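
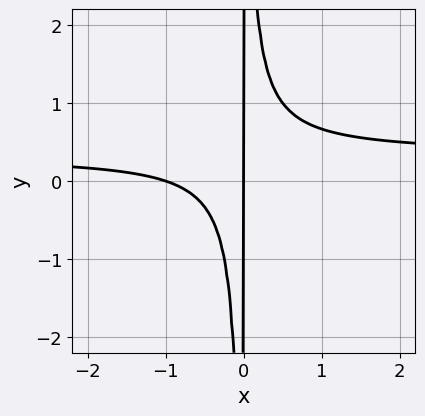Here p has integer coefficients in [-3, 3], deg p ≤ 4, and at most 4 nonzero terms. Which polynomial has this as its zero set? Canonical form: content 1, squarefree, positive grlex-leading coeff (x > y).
3*x^2*y - x^2 - x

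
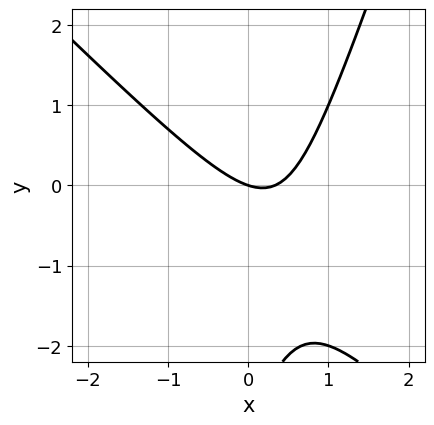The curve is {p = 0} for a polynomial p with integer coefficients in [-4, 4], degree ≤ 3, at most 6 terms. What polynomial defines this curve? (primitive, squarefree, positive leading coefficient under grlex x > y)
3*x^2 + 2*x*y - y^2 - x - 3*y

Degree: a generic line meets the curve in up to 2 points, so deg p = 2.
Observable constraints: it crosses the x-axis at the gridline x = 0; it meets the y-axis at y = 0 (among the integer gridlines).
Putting this together gives p.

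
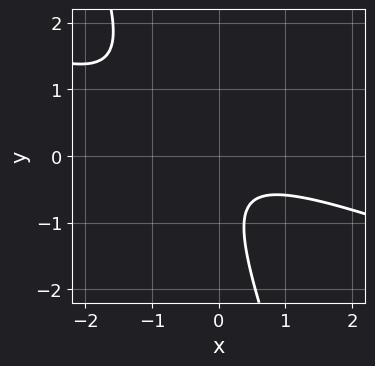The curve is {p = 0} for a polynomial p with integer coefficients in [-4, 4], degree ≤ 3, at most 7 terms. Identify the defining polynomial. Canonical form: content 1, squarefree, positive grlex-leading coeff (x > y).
First, deg p = 2. No degree-1 curve has this shape.
Next, from the axis intercepts and sections: it misses every integer gridline on the y-axis; the curve avoids every integer x-axis point in the box.
Finally, putting this together gives p.

x^2 + 3*x*y + y^2 + y + 1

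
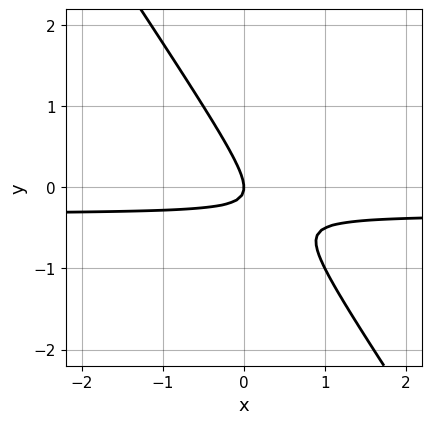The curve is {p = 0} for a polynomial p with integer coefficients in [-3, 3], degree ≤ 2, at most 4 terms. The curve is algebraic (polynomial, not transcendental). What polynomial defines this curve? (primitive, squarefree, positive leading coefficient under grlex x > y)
The degree is 2 — the shape is more complex than any degree-1 curve.
Reading off the gridlines: one y-axis crossing is at y = 0; one x-axis crossing is at x = 0.
Solving for integer coefficients yields p as stated.

3*x*y + 2*y^2 + x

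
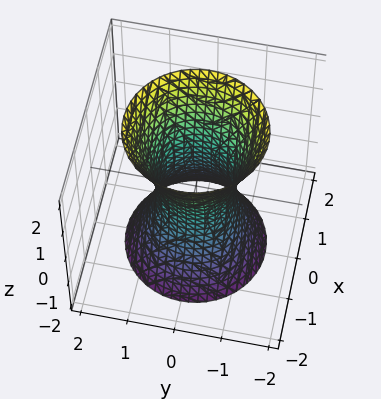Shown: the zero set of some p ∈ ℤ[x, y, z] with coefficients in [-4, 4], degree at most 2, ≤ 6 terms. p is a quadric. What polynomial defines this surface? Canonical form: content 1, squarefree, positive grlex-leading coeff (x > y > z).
3*x^2 + 3*y^2 - z^2 - 2

deg p = 2.
Symmetry: the surface is invariant under rotation about z: p = q(x² + y², z); it's symmetric under z → −z, forcing even powers of z.
Observable constraints: a circular section at z = 2 has radius between 1 and 2; the surface avoids every integer z-axis point in the box.
Solving for integer coefficients yields p as stated.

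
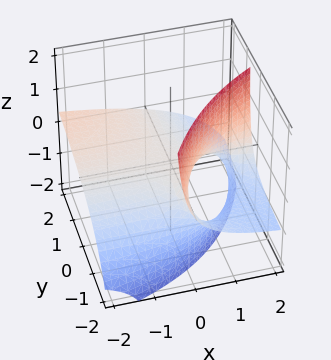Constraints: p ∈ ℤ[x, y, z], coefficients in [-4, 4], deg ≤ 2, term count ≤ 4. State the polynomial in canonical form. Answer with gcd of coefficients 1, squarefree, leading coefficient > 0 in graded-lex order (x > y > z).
(a) Degree: no degree-1 surface has this shape, so deg p = 2.
(b) From the visible intercepts: every point of the y-axis in the box is on the surface; one z-axis crossing is at z = 0; the visible x-axis segment lies entirely on the surface.
(c) Assembling these constraints gives the stated polynomial.

x*y - 2*x*z + 2*y*z + 3*z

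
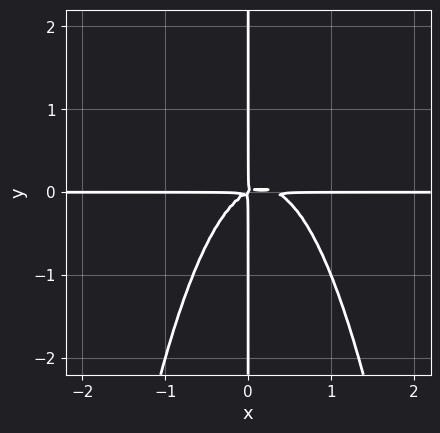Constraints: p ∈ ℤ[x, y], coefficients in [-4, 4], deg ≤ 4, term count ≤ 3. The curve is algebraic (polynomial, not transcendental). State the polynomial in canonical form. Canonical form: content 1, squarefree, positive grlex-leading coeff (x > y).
3*x^3*y - x^2*y + 2*x*y^2

First, deg p = 4. The shape is more complex than any degree-3 curve.
Then, checking where it meets the axes: every point of the x-axis in the box is on the curve; every point of the y-axis in the box is on the curve.
Finally, putting this together gives p.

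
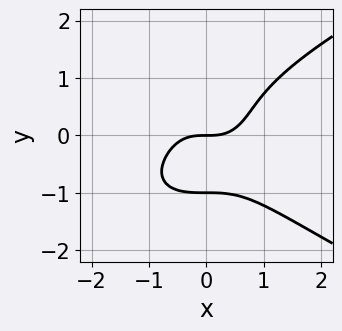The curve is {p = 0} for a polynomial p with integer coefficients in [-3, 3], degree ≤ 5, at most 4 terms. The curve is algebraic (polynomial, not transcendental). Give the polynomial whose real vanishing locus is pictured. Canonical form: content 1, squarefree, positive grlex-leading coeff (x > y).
(a) The degree is 4 — the shape is more complex than any degree-3 curve.
(b) Checking where it meets the axes: the y-axis gridline crossings are at y ∈ {-1, 0}; one x-axis crossing is at x = 0.
(c) Matching integer coefficients to the picture gives p.

y^4 - x^3 + y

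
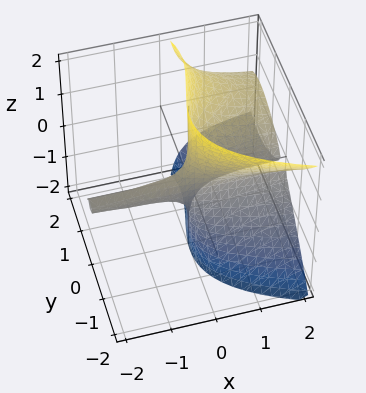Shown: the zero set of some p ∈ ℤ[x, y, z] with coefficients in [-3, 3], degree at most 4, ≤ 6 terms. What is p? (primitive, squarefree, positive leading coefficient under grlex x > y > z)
2*x*z^2 + y^3 - 2*y^2 - y

First, deg p = 3. The shape is more complex than any degree-2 surface.
Then, checking where it meets the axes: every point of the z-axis in the box is on the surface; the visible x-axis segment lies entirely on the surface; it crosses the y-axis at the gridline y = 0.
Finally, the integer polynomial consistent with all of this is the stated p.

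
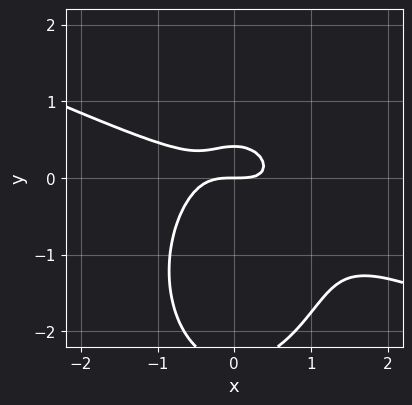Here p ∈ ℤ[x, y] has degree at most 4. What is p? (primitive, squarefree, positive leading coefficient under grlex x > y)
1. deg p = 3. No degree-2 curve has this shape.
2. Observable constraints: one x-axis crossing is at x = 0; it meets the y-axis at y = 0 (among the integer gridlines).
3. Together with the visible shape, these determine p as stated.

x^3 + 2*x^2*y + y^3 + 2*y^2 - y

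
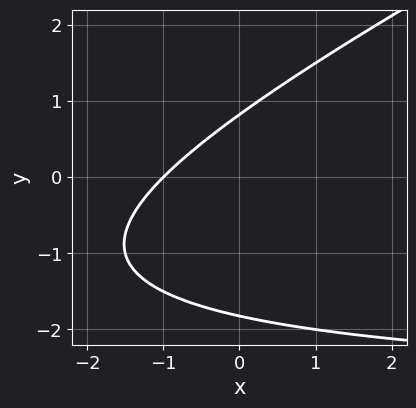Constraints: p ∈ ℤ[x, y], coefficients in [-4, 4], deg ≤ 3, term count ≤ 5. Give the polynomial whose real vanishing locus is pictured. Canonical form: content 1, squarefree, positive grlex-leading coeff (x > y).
x*y - 2*y^2 + 3*x - 2*y + 3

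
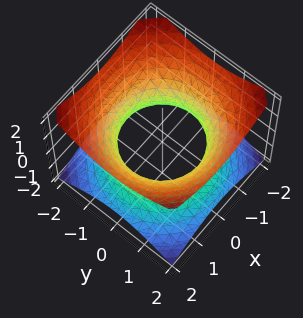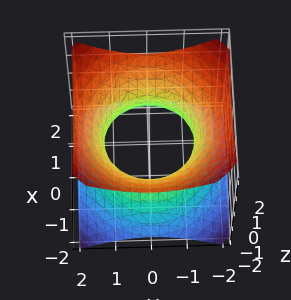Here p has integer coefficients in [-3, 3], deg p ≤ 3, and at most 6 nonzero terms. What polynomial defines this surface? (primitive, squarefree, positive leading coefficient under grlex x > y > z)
1. The degree is 2 — an hourglass — one-sheet hyperboloid; a quadric.
2. Symmetries: it's symmetric under z → −z, forcing even powers of z; every cross-section ⟂ z is a circle, so x, y appear only via x² + y².
3. Against the integer gridlines: no z-intercept at any integer in the box; a circular section at z = 0 has radius between 1 and 2.
4. Putting this together gives p.

2*x^2 + 2*y^2 - 3*z^2 - 3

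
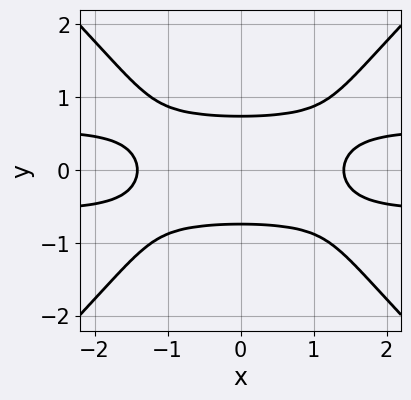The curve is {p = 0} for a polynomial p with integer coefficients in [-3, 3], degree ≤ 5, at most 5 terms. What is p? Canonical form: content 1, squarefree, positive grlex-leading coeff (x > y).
3*x^2*y^2 - 3*y^4 - x^2 - 2*y^2 + 2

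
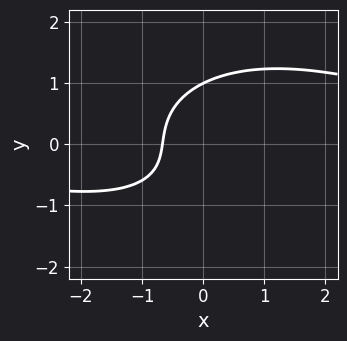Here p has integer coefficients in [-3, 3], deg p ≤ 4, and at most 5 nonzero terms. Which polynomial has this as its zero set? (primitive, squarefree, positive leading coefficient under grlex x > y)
First, deg p = 3. A generic line meets the curve in up to 3 points.
Then, checking where it meets the axes: it meets the y-axis at y = 1 (among the integer gridlines).
Finally, these observations pin down the coefficients.

x^2*y + 2*y^3 - 3*x - 2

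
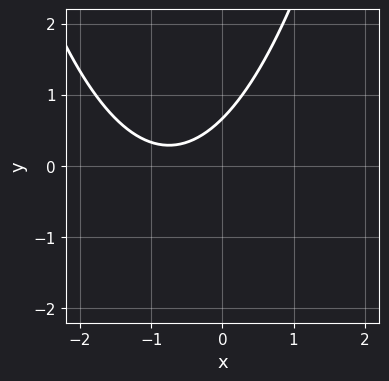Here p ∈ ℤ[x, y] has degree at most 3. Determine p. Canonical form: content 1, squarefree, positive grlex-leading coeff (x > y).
Degree: no degree-1 curve has this shape, so deg p = 2.
From the visible intercepts: the curve avoids every integer x-axis point in the box.
Solving for integer coefficients yields p as stated.

2*x^2 + 3*x - 3*y + 2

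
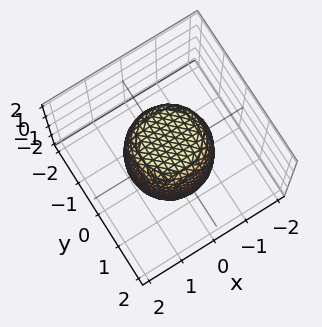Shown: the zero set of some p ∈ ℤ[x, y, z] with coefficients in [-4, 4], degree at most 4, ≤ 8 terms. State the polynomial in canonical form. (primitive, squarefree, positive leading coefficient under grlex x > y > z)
First, the degree is 4 — a generic line meets the surface in up to 4 points.
Then, symmetry: the surface is invariant under rotation about z: p = q(x² + y², z).
Next, reading off the gridlines: a circular section at z = 0 has radius between 1 and 2.
Finally, putting this together gives p.

2*x^4 + 4*x^2*y^2 + 2*y^4 - x^2 - y^2 + z^2 - 2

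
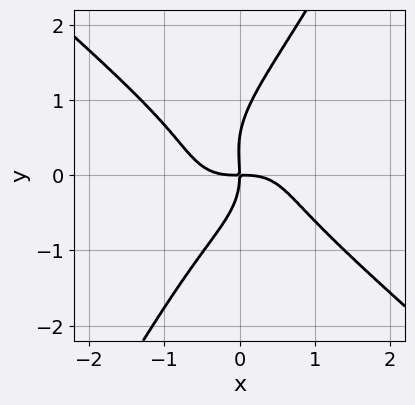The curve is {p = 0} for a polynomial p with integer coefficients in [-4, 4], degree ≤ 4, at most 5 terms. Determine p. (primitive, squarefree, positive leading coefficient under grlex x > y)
3*x^4 + 3*x*y^3 - 2*y^4 + y^3 + 3*x*y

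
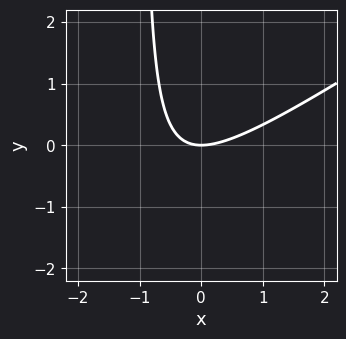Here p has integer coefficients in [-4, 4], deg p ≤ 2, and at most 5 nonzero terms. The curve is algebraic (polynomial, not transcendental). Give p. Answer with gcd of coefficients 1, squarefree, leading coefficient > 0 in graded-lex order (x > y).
2*x^2 - 3*x*y - 3*y

First, degree: no degree-1 curve has this shape, so deg p = 2.
Next, against the integer gridlines: one y-axis crossing is at y = 0; it crosses the x-axis at the gridline x = 0.
Finally, fitting integer coefficients to these (and the overall shape) gives p.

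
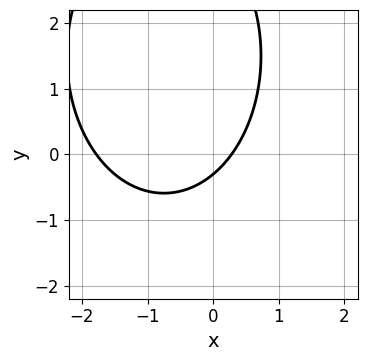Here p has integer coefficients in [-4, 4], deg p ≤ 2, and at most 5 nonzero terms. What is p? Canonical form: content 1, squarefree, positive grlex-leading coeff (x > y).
2*x^2 + y^2 + 3*x - 3*y - 1

Degree: no degree-1 curve has this shape, so deg p = 2.
Matching integer coefficients to the picture gives p.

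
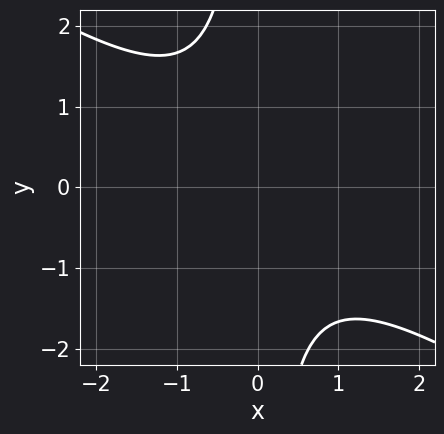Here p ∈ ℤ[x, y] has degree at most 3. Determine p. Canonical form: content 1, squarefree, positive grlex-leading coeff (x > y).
The degree is 2 — a generic line meets the curve in up to 2 points.
Against the integer gridlines: no y-intercept at any integer in the box; the curve avoids every integer x-axis point in the box.
Matching integer coefficients to the picture gives p.

2*x^2 + 3*x*y + 3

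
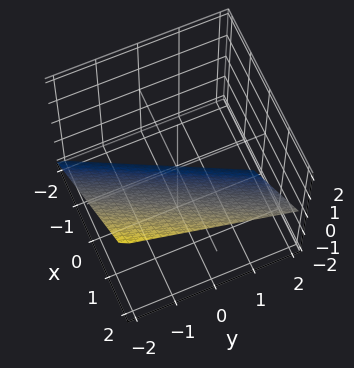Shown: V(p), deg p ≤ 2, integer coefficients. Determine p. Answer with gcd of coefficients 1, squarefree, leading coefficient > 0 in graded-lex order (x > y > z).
deg p = 1. The surface is flat (a plane).
Reading off the gridlines: it meets the x-axis at x = 1 (among the integer gridlines); it meets the y-axis at y = -2 (among the integer gridlines).
Assembling these constraints gives the stated polynomial. Check: (0, 0, -1) on the z-axis lies on the surface, and p(0, 0, -1) = 0. ✓

2*x - y - 2*z - 2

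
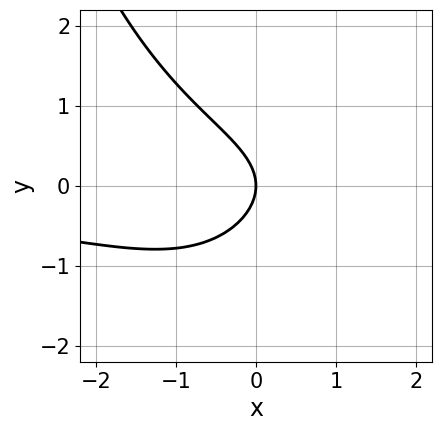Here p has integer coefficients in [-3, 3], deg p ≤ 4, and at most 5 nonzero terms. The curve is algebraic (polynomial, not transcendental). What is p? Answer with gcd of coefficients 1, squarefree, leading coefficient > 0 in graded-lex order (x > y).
The degree is 3 — no degree-2 curve has this shape.
Reading off the gridlines: one y-axis crossing is at y = 0; it meets the x-axis at x = 0 (among the integer gridlines).
Together with the visible shape, these determine p as stated.

x^2*y - 2*y^2 - 2*x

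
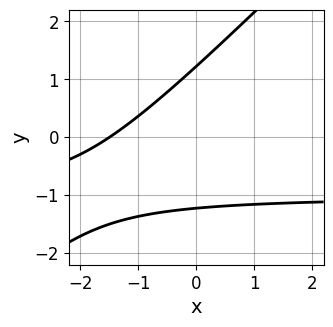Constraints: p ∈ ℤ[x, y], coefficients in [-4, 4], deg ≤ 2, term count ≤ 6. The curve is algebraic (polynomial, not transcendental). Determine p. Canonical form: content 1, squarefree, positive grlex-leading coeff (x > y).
2*x*y - 2*y^2 + 2*x + 3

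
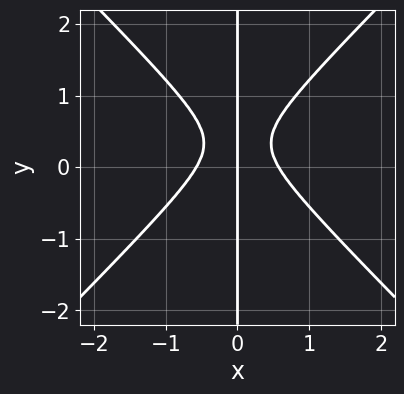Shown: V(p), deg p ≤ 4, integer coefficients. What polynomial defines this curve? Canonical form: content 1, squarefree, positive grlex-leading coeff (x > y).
(a) Degree: a generic line meets the curve in up to 3 points, so deg p = 3.
(b) From the visible intercepts: every point of the y-axis in the box is on the curve; one x-axis crossing is at x = 0.
(c) These observations pin down the coefficients.

3*x^3 - 3*x*y^2 + 2*x*y - x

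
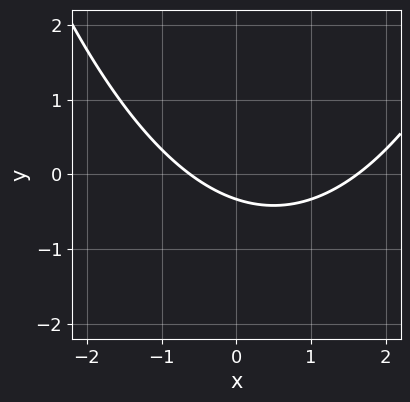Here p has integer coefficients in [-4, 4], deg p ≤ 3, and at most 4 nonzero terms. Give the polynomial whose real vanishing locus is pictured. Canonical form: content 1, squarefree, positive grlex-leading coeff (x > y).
x^2 - x - 3*y - 1

1. deg p = 2.
2. Putting this together gives p.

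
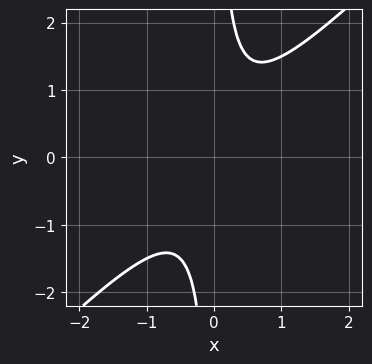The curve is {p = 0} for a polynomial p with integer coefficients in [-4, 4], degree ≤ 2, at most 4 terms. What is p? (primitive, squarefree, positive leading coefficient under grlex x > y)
2*x^2 - 2*x*y + 1

First, degree: no degree-1 curve has this shape, so deg p = 2.
Then, reading off the gridlines: the curve avoids every integer x-axis point in the box; the curve avoids every integer y-axis point in the box.
Finally, solving for integer coefficients yields p as stated.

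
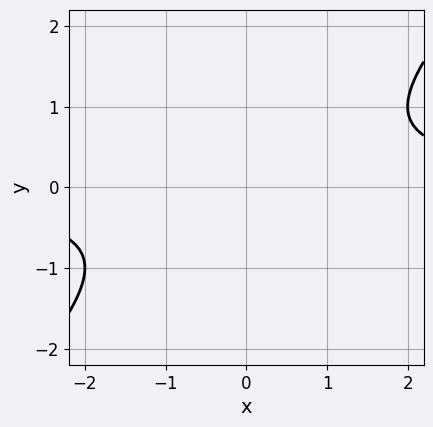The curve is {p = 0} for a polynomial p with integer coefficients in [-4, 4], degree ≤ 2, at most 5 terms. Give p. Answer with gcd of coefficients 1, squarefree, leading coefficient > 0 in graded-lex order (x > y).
(a) deg p = 2. A generic line meets the curve in up to 2 points.
(b) Observable constraints: it misses every integer gridline on the x-axis; no y-intercept at any integer in the box.
(c) The integer polynomial consistent with all of this is the stated p.

x*y - y^2 - 1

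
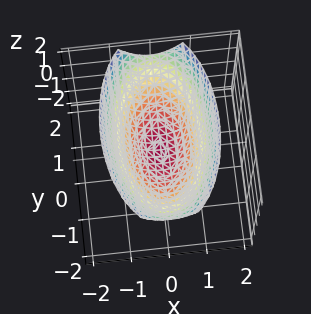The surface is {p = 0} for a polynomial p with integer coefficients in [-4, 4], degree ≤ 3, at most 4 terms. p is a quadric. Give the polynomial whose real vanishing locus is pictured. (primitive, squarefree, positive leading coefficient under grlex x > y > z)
1. deg p = 2.
2. Symmetries: it's symmetric under x → −x, forcing even powers of x; it's symmetric under y → −y, forcing even powers of y.
3. Against the integer gridlines: it crosses the x-axis at the gridline x = 0; one z-axis crossing is at z = 0.
4. Fitting integer coefficients to these (and the overall shape) gives p.

3*x^2 + y^2 - 3*z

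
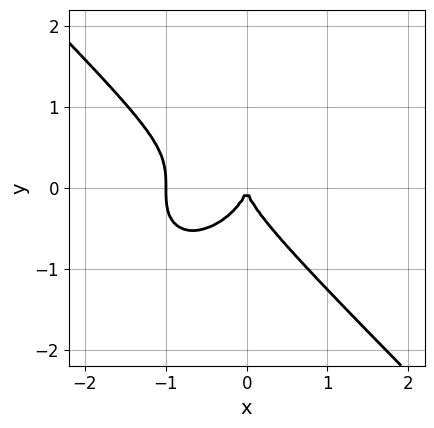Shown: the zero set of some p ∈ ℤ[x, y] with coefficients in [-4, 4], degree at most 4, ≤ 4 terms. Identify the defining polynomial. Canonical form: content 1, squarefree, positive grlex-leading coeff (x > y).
x^3 + y^3 + x^2

(a) Degree: no degree-2 curve has this shape, so deg p = 3.
(b) Observable constraints: the x-axis gridline crossings are at x ∈ {-1, 0}; it meets the y-axis at y = 0 (among the integer gridlines).
(c) Fitting integer coefficients to these (and the overall shape) gives p.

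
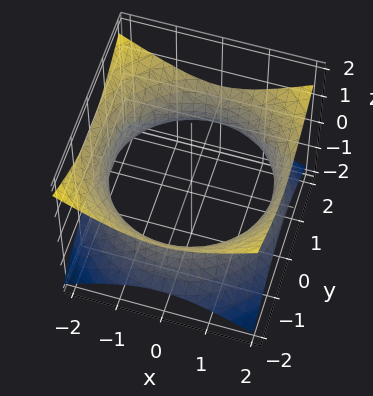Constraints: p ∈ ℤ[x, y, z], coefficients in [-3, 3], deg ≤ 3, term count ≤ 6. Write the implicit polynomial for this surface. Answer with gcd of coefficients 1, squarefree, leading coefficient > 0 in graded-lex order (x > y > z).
x^2 + y^2 - 2*z^2 - 3

The degree is 2 — one connected sheet with a waist; a quadric.
Symmetry: the z-axis is an axis of rotation, so x and y enter only as x² + y²; mirror symmetry z ↦ −z ⇒ only even powers of z.
From the axis intercepts and sections: a circular section at z = 0 has radius between 1 and 2; the surface avoids every integer z-axis point in the box.
These observations pin down the coefficients.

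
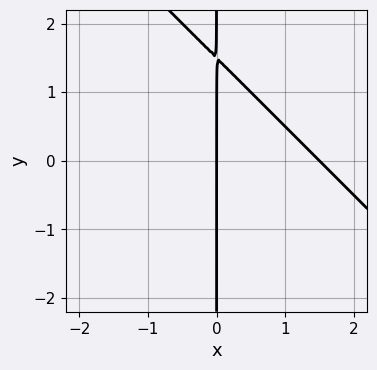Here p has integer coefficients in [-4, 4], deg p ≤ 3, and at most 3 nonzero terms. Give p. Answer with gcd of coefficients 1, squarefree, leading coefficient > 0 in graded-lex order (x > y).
2*x^2 + 2*x*y - 3*x

1. The degree is 2 — no degree-1 curve has this shape.
2. Checking where it meets the axes: every point of the y-axis in the box is on the curve; it crosses the x-axis at the gridline x = 0.
3. The integer polynomial consistent with all of this is the stated p.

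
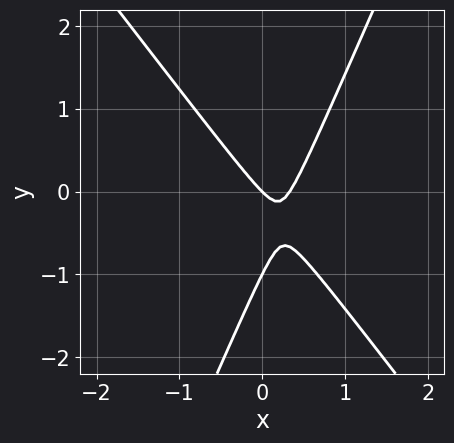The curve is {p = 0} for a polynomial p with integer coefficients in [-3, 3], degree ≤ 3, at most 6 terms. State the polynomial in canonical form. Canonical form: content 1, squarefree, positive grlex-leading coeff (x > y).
3*x^2 + x*y - y^2 - x - y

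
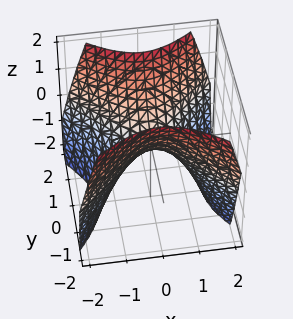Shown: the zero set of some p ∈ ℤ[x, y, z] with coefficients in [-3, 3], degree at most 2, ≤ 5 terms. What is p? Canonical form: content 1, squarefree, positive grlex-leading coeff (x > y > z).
x^2 - y^2 + z

1. deg p = 2. A hyperbolic paraboloid; a quadric.
2. Symmetries: the y ↦ −y reflection is a symmetry, so y appears only in even powers; mirror symmetry x ↦ −x ⇒ only even powers of x.
3. From the axis intercepts and sections: it meets the z-axis at z = 0 (among the integer gridlines); one x-axis crossing is at x = 0; it meets the y-axis at y = 0 (among the integer gridlines).
4. Matching integer coefficients to the picture gives p.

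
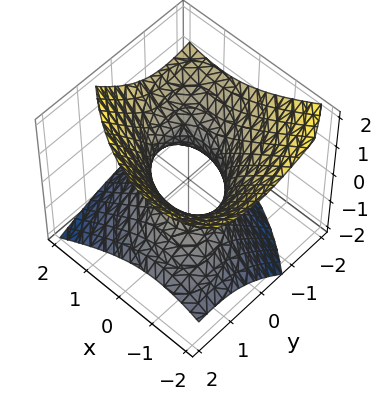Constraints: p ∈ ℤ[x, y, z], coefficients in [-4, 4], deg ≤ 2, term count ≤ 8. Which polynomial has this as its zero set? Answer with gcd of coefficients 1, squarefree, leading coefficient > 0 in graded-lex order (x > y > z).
2*x^2 + 2*x*y + 2*y^2 + 2*y*z - 3*z^2 - 2

1. The degree is 2 — the shape is more complex than any degree-1 surface.
2. Checking where it meets the axes: the y-axis gridline crossings are at y ∈ {-1, 1}; the surface avoids every integer z-axis point in the box.
3. Together with the visible shape, these determine p as stated. Check: (1, 0, 0) on the x-axis lies on the surface, and p(1, 0, 0) = 0. ✓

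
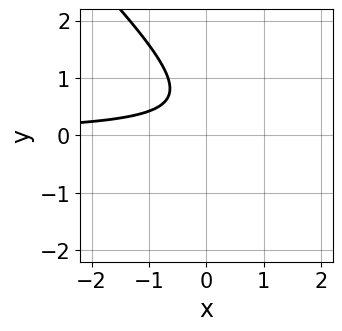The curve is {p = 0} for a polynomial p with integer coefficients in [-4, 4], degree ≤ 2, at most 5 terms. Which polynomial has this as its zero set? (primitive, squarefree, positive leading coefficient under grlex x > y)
deg p = 2. A generic line meets the curve in up to 2 points.
Reading off the gridlines: the curve avoids every integer y-axis point in the box; it misses every integer gridline on the x-axis.
Matching integer coefficients to the picture gives p.

3*x*y + 3*y^2 - 3*y + 2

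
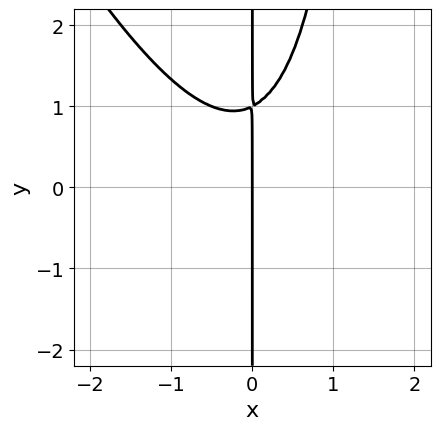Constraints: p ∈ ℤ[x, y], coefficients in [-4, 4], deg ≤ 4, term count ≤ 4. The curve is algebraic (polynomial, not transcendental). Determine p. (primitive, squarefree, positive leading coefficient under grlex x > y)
2*x^3 + x^2*y - 2*x*y + 2*x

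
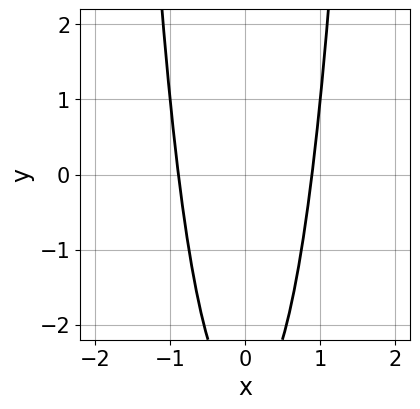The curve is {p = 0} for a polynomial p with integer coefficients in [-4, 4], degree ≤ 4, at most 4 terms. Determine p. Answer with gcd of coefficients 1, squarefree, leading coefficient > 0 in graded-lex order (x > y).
x^4 + 3*x^2 - y - 3

1. The degree is 4 — no degree-3 curve has this shape.
2. Symmetries: it's symmetric under x → −x, forcing even powers of x.
3. Against the integer gridlines: it misses every integer gridline on the y-axis.
4. Fitting integer coefficients to these (and the overall shape) gives p.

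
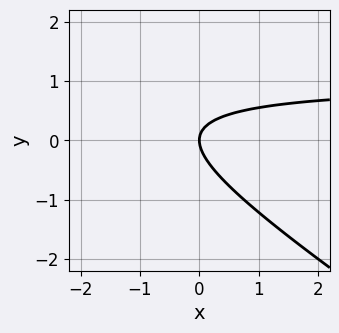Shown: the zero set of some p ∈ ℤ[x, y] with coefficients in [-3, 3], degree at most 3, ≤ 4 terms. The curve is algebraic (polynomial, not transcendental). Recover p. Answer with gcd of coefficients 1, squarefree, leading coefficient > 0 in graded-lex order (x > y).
2*x*y + 3*y^2 - 2*x

1. deg p = 2. A generic line meets the curve in up to 2 points.
2. From the visible intercepts: one x-axis crossing is at x = 0; it meets the y-axis at y = 0 (among the integer gridlines).
3. The integer polynomial consistent with all of this is the stated p.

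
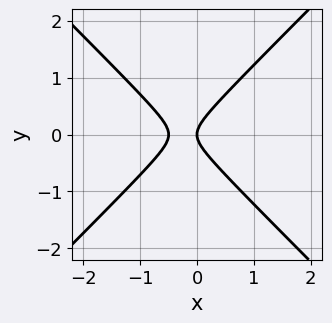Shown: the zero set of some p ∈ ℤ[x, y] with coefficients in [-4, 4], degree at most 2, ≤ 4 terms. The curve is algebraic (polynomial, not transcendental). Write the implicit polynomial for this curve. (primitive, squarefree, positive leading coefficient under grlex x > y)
2*x^2 - 2*y^2 + x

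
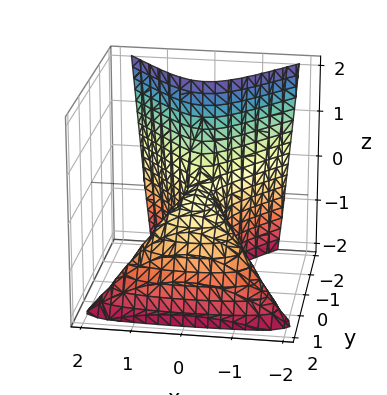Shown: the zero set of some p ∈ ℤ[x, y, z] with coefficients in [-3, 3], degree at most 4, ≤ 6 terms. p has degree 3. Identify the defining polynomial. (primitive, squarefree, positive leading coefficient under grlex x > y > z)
1. The degree is 3 — a generic line meets the surface in up to 3 points.
2. Checking where it meets the axes: one x-axis crossing is at x = 0; one y-axis crossing is at y = 0; it meets the z-axis at z = 0 (among the integer gridlines).
3. These observations pin down the coefficients.

x^2*y - y^3 - 2*x^2 - y*z - z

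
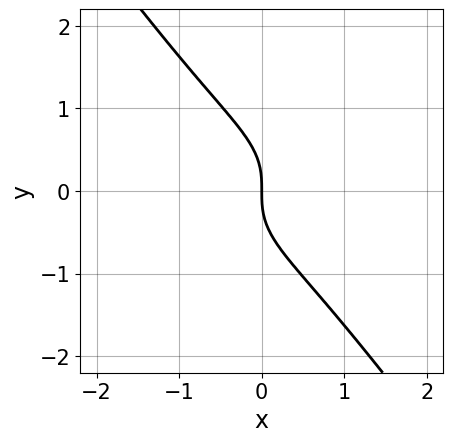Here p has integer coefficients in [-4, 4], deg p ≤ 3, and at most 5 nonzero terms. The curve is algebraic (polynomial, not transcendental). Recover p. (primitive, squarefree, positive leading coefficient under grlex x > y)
(a) Degree: no degree-2 curve has this shape, so deg p = 3.
(b) Reading off the gridlines: it meets the x-axis at x = 0 (among the integer gridlines); one y-axis crossing is at y = 0.
(c) Fitting integer coefficients to these (and the overall shape) gives p.

2*x^3 + 3*x*y^2 + 3*y^3 + 3*x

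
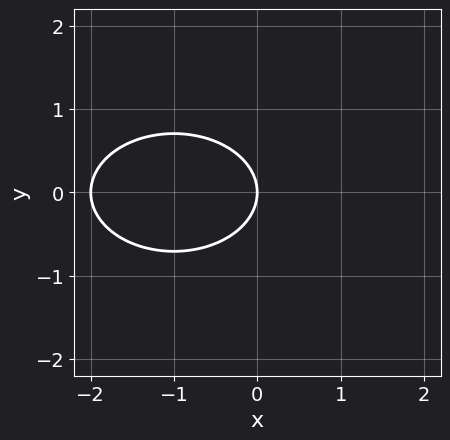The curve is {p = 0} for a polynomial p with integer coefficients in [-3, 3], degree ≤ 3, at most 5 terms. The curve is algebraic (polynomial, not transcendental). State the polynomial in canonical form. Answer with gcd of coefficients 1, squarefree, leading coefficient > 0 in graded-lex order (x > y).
x^2 + 2*y^2 + 2*x

First, deg p = 2. No degree-1 curve has this shape.
Next, symmetries: the y ↦ −y reflection is a symmetry, so y appears only in even powers.
Then, observable constraints: the x-axis gridline crossings are at x ∈ {-2, 0}; it meets the y-axis at y = 0 (among the integer gridlines).
Finally, the integer polynomial consistent with all of this is the stated p.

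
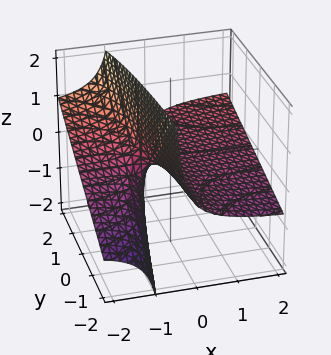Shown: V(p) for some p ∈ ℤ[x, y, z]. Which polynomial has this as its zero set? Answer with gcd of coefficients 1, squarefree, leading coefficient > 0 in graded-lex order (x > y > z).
The degree is 2 — no degree-1 surface has this shape.
Observable constraints: one z-axis crossing is at z = 0; every point of the y-axis in the box is on the surface; the visible x-axis segment lies entirely on the surface.
Assembling these constraints gives the stated polynomial.

x*y - 3*x*z - 2*z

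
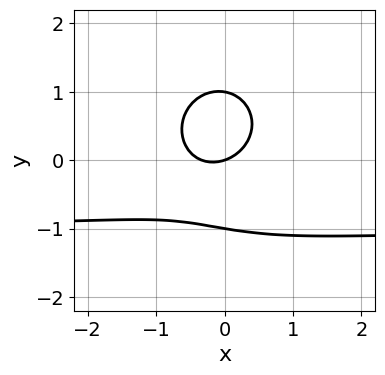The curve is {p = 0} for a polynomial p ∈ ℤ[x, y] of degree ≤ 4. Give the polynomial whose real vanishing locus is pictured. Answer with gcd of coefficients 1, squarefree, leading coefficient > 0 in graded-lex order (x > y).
deg p = 3.
Observable constraints: one x-axis crossing is at x = 0; the y-axis gridline crossings are at y ∈ {-1, 0, 1}.
Putting this together gives p.

3*x^2*y + 3*y^3 + 3*x^2 + x - 3*y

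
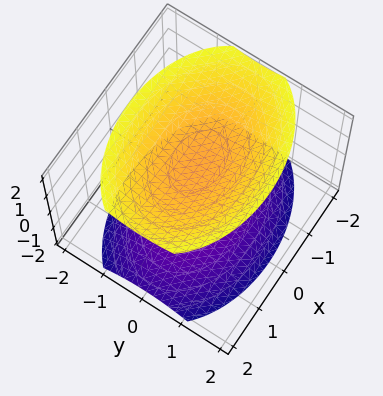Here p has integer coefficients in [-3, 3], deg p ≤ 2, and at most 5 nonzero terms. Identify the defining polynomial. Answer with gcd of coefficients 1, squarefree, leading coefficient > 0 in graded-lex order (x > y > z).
1. There are 2 components. They look like related sheets of one shape, so recover p as a whole.
2. deg p = 2. Two sheets facing apart; a quadric.
3. Symmetries: the y ↦ −y reflection is a symmetry, so y appears only in even powers; mirror symmetry z ↦ −z ⇒ only even powers of z; mirror symmetry x ↦ −x ⇒ only even powers of x.
4. From the visible intercepts: it misses every integer gridline on the y-axis; no x-intercept at any integer in the box.
5. Solving for integer coefficients yields p as stated.

x^2 + 2*y^2 - 2*z^2 + 3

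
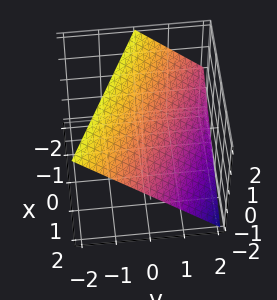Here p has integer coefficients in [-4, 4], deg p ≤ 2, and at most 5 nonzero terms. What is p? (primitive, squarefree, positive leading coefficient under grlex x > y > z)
1. The degree is 1 — every cross-section is a straight line — this is a plane.
2. Against the integer gridlines: it meets the y-axis at y = 1 (among the integer gridlines); one x-axis crossing is at x = 2.
3. The integer polynomial consistent with all of this is the stated p.

x + 2*y + 2*z - 2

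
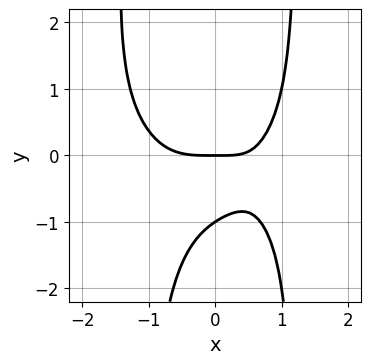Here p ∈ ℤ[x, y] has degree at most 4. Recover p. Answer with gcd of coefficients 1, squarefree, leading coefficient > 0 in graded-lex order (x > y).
The degree is 4 — a generic line meets the curve in up to 4 points.
Reading off the gridlines: the y-axis gridline crossings are at y ∈ {-1, 0}; it meets the x-axis at x = 0 (among the integer gridlines).
Fitting integer coefficients to these (and the overall shape) gives p.

2*x^4 + 2*x^2*y^2 + 2*x*y - 3*y^2 - 3*y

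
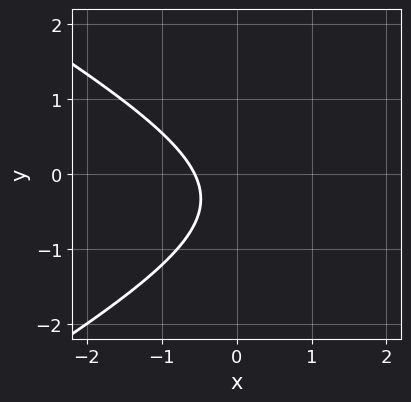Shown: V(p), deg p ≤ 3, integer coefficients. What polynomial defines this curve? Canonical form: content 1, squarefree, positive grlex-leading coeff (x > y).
First, deg p = 2. A generic line meets the curve in up to 2 points.
Then, observable constraints: no y-intercept at any integer in the box.
Finally, matching integer coefficients to the picture gives p.

x^2 - 3*y^2 - 3*x - 2*y - 2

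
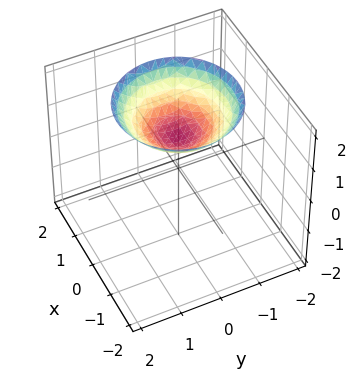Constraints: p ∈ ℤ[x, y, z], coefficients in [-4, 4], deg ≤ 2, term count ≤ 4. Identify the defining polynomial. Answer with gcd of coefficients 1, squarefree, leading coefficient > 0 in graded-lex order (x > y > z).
x^2 + y^2 - 2*z + 2

First, the degree is 2 — the shape is more complex than any degree-1 surface.
Then, symmetry: the z-axis is an axis of rotation, so x and y enter only as x² + y².
Then, from the visible intercepts: a circular section at z = 2 has radius between 1 and 2; no x-intercept at any integer in the box; the surface avoids every integer y-axis point in the box; it meets the z-axis at z = 1 (among the integer gridlines).
Finally, the integer polynomial consistent with all of this is the stated p.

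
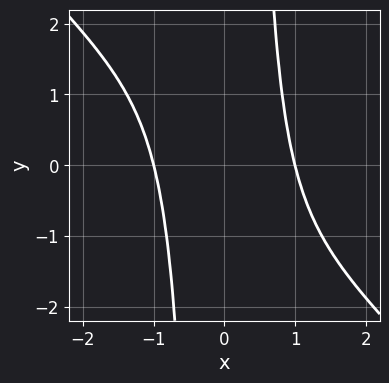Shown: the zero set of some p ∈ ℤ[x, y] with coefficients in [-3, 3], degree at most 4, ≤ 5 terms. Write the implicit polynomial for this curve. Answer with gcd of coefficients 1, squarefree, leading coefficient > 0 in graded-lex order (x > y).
x^4 + x^3*y - 1

1. Degree: no degree-3 curve has this shape, so deg p = 4.
2. Against the integer gridlines: among the integer gridlines, it crosses the x-axis at x ∈ {-1, 1}; no y-intercept at any integer in the box.
3. Solving for integer coefficients yields p as stated.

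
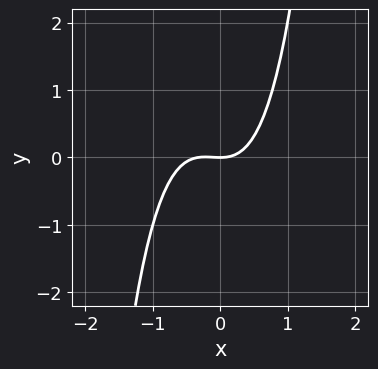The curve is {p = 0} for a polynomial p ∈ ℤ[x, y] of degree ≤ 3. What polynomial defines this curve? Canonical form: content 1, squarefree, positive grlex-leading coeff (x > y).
1. Degree: a generic line meets the curve in up to 3 points, so deg p = 3.
2. From the visible intercepts: it meets the y-axis at y = 0 (among the integer gridlines); one x-axis crossing is at x = 0.
3. These observations pin down the coefficients.

3*x^3 + x^2 - 2*y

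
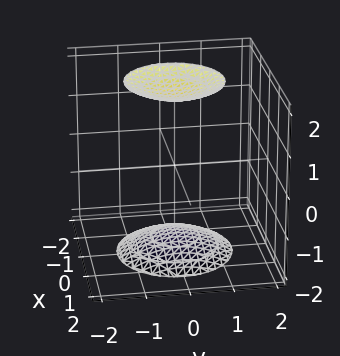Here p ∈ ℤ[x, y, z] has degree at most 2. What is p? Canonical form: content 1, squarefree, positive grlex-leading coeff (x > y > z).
x^2 + y^2 - z^2 + 3

First, the picture has 2 separate pieces. They look like related sheets of one shape, so recover p as a whole.
Then, the degree is 2 — two sheets facing apart; a quadric.
Next, symmetry: the z-axis is an axis of rotation, so x and y enter only as x² + y²; mirror symmetry z ↦ −z ⇒ only even powers of z.
Then, from the axis intercepts and sections: it misses every integer gridline on the y-axis; a circular section at z = -2 has radius exactly 1; it misses every integer gridline on the x-axis.
Finally, together with the visible shape, these determine p as stated.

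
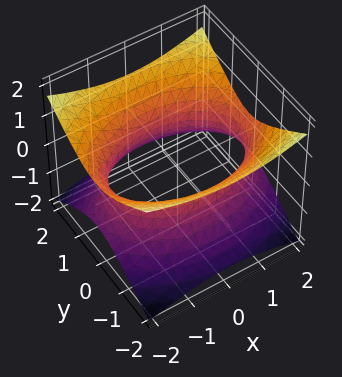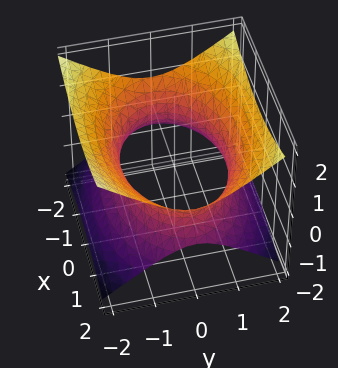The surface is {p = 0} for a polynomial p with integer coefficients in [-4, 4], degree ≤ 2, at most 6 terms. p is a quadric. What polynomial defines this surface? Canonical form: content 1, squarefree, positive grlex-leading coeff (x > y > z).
Degree: one connected sheet with a waist; a quadric, so deg p = 2.
Symmetries: the x ↦ −x reflection is a symmetry, so x appears only in even powers; it's symmetric under z → −z, forcing even powers of z; it's symmetric under y → −y, forcing even powers of y.
Observable constraints: no z-intercept at any integer in the box.
Putting this together gives p.

x^2 + 2*y^2 - 3*z^2 - 3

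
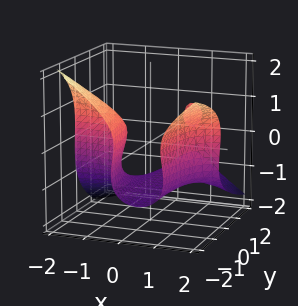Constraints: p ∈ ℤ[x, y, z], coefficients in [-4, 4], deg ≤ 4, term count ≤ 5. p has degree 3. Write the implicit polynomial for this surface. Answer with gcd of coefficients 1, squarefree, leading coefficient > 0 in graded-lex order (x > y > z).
First, I count 2 distinct pieces.
Next, the degree is 3 — a generic line meets the surface in up to 3 points.
Next, from the visible intercepts: no x-intercept at any integer in the box; it meets the z-axis at z = -1 (among the integer gridlines).
Finally, matching integer coefficients to the picture gives p.

2*x^2*y + 2*z^3 - 2*x*y - z + 1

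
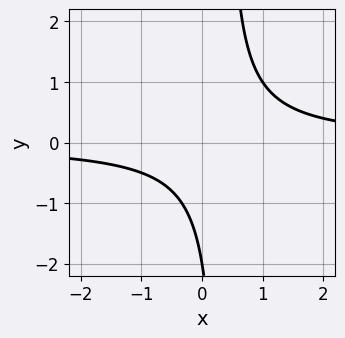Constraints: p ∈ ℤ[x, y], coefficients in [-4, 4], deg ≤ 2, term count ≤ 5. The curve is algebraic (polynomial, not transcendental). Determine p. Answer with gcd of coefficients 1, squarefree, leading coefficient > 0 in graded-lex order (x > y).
3*x*y - y - 2

Degree: a generic line meets the curve in up to 2 points, so deg p = 2.
Against the integer gridlines: the curve avoids every integer x-axis point in the box; one y-axis crossing is at y = -2.
These observations pin down the coefficients.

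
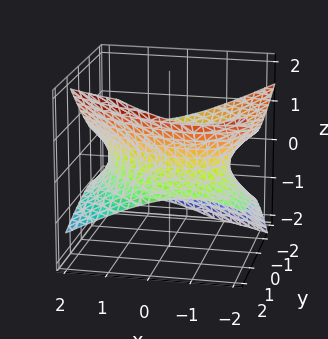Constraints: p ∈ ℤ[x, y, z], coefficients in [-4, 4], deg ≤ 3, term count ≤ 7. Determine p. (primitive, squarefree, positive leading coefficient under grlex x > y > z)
First, degree: a generic line meets the surface in up to 2 points, so deg p = 2.
Next, observable constraints: it misses every integer gridline on the z-axis.
Finally, assembling these constraints gives the stated polynomial.

x^2 + x*y + y^2 + 2*y*z - 3*z^2 - 2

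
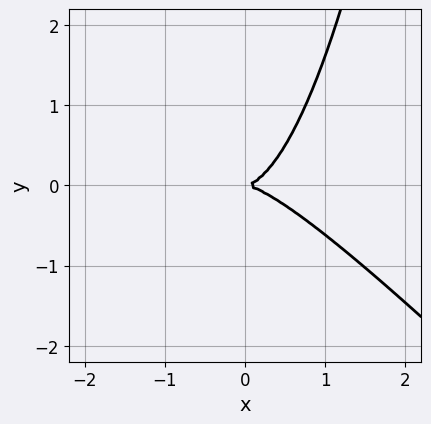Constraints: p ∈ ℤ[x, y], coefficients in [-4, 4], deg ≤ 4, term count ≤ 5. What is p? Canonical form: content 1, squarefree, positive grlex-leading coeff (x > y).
x^3 + x^2*y - y^2

The degree is 3 — a generic line meets the curve in up to 3 points.
Reading off the gridlines: it crosses the y-axis at the gridline y = 0; it meets the x-axis at x = 0 (among the integer gridlines).
Putting this together gives p.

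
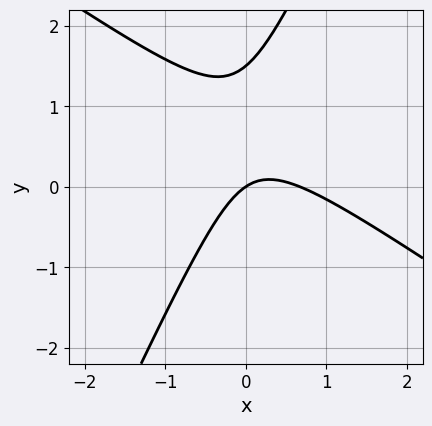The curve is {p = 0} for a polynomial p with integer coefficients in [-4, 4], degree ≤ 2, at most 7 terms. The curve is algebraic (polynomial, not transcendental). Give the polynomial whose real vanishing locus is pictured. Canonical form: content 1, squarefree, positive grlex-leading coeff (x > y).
The degree is 2 — a generic line meets the curve in up to 2 points.
From the visible intercepts: one x-axis crossing is at x = 0; it meets the y-axis at y = 0 (among the integer gridlines).
Solving for integer coefficients yields p as stated.

3*x^2 + 3*x*y - 2*y^2 - 2*x + 3*y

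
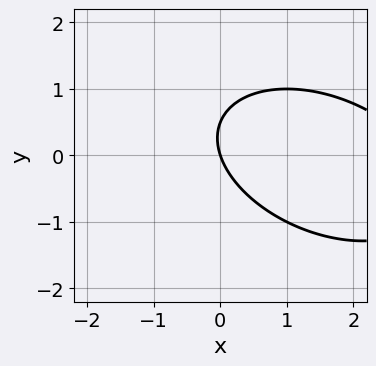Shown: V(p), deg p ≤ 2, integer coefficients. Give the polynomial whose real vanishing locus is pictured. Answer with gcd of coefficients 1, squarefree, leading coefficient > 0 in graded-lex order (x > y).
x^2 + x*y + 2*y^2 - 3*x - y

First, degree: the shape is more complex than any degree-1 curve, so deg p = 2.
Then, reading off the gridlines: it crosses the x-axis at the gridline x = 0; it meets the y-axis at y = 0 (among the integer gridlines).
Finally, matching integer coefficients to the picture gives p.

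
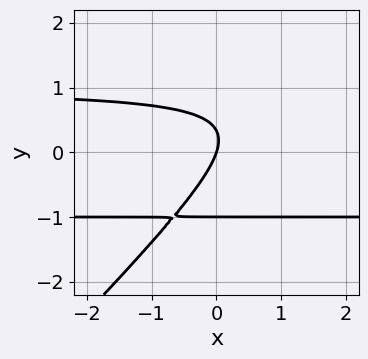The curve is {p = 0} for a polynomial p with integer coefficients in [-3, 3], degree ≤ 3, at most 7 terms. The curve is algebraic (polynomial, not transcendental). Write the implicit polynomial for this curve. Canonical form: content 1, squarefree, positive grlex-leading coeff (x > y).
3*x*y^2 - 3*y^3 - 2*y^2 - 3*x + y

Degree: no degree-2 curve has this shape, so deg p = 3.
Against the integer gridlines: among the integer gridlines, it crosses the y-axis at y ∈ {-1, 0}; it meets the x-axis at x = 0 (among the integer gridlines).
These observations pin down the coefficients.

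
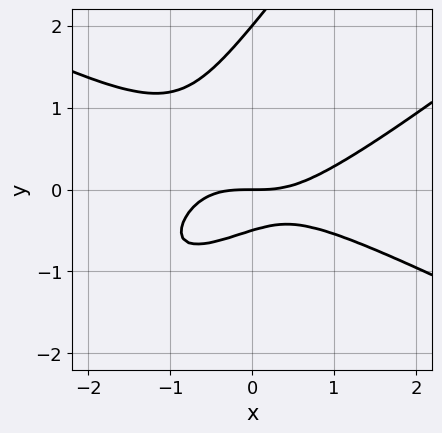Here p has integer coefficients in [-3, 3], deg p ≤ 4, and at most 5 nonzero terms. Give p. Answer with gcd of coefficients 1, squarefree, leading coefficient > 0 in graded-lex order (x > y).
x^3 - 3*x*y^2 + 2*y^3 - 3*y^2 - 2*y

The degree is 3 — no degree-2 curve has this shape.
Checking where it meets the axes: among the integer gridlines, it crosses the y-axis at y ∈ {0, 2}; it crosses the x-axis at the gridline x = 0.
These observations pin down the coefficients.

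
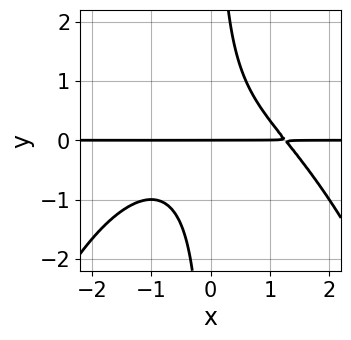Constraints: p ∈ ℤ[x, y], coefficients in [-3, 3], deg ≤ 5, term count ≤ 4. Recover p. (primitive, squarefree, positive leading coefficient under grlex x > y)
x^3*y + 3*x*y^2 - 2*y

1. Degree: the shape is more complex than any degree-3 curve, so deg p = 4.
2. Checking where it meets the axes: every point of the x-axis in the box is on the curve; one y-axis crossing is at y = 0.
3. The integer polynomial consistent with all of this is the stated p.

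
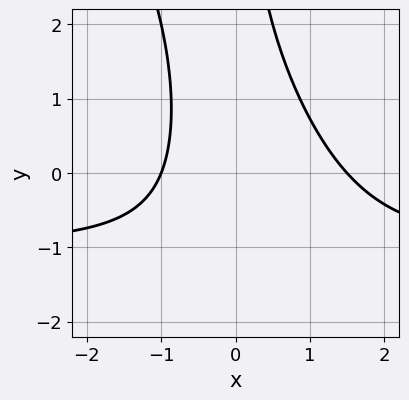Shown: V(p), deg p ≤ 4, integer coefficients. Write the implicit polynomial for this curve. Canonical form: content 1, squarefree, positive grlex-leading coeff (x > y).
(a) Degree: no degree-2 curve has this shape, so deg p = 3.
(b) Against the integer gridlines: one x-axis crossing is at x = -1; no y-intercept at any integer in the box.
(c) Fitting integer coefficients to these (and the overall shape) gives p.

2*x^2*y + x*y^2 + 2*x^2 - x - 3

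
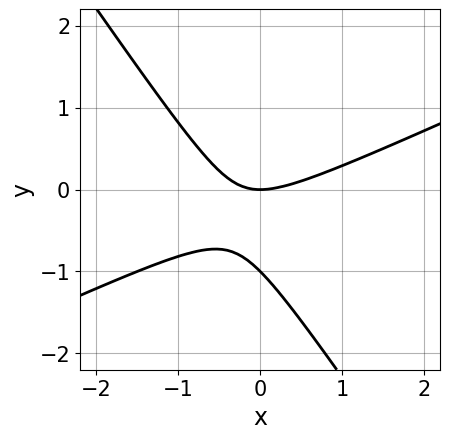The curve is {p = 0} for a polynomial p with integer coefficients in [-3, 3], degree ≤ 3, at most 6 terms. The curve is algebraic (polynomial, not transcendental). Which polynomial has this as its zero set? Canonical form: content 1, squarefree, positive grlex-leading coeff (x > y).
(a) The degree is 2 — no degree-1 curve has this shape.
(b) From the visible intercepts: one x-axis crossing is at x = 0; the y-axis gridline crossings are at y ∈ {-1, 0}.
(c) Solving for integer coefficients yields p as stated.

2*x^2 - 3*x*y - 3*y^2 - 3*y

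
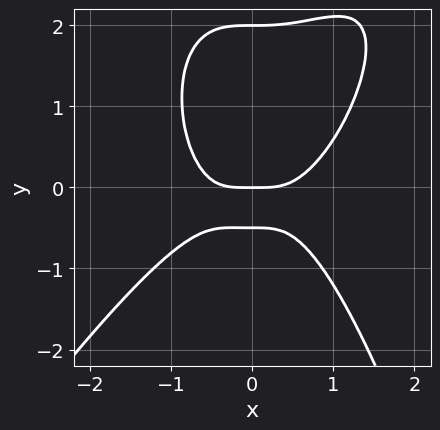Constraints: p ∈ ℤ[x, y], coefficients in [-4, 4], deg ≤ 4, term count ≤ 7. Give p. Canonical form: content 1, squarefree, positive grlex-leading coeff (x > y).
deg p = 4. The shape is more complex than any degree-3 curve.
From the visible intercepts: it crosses the x-axis at the gridline x = 0; the y-axis gridline crossings are at y ∈ {0, 2}.
Together with the visible shape, these determine p as stated.

3*x^4 - 2*x^3*y + 2*y^3 - 3*y^2 - 2*y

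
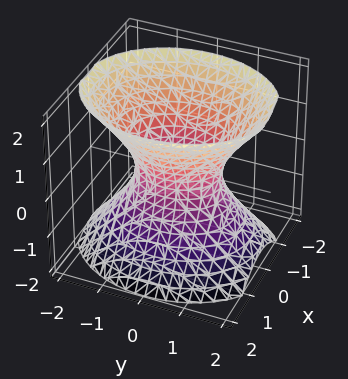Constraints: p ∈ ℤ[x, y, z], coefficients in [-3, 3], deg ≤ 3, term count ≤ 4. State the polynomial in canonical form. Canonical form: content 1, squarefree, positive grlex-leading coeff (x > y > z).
First, degree: one connected sheet with a waist; a quadric, so deg p = 2.
Then, symmetries: the x ↦ −x reflection is a symmetry, so x appears only in even powers; it's symmetric under z → −z, forcing even powers of z; mirror symmetry y ↦ −y ⇒ only even powers of y.
Next, reading off the gridlines: among the integer gridlines, it crosses the y-axis at y ∈ {-1, 1}; no z-intercept at any integer in the box.
Finally, assembling these constraints gives the stated polynomial.

3*x^2 + 2*y^2 - 2*z^2 - 2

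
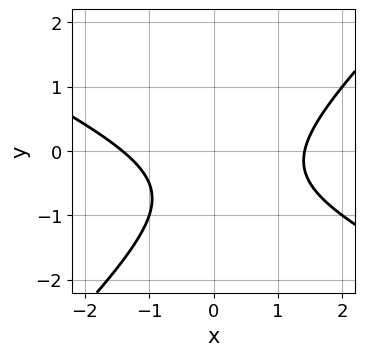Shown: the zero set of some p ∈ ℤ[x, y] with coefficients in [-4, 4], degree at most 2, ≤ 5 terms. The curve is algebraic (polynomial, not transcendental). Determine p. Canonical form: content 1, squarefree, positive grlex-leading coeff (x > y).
x^2 + x*y - 2*y^2 - 2*y - 2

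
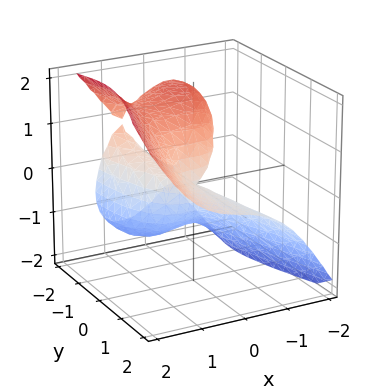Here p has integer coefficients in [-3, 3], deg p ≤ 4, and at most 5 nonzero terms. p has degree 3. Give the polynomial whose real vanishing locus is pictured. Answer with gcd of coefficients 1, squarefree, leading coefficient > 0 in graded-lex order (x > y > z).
2*x^3 - y^2*z - z^3 + x*y - 3*y*z

First, deg p = 3. The shape is more complex than any degree-2 surface.
Then, from the axis intercepts and sections: every point of the y-axis in the box is on the surface; it meets the x-axis at x = 0 (among the integer gridlines); one z-axis crossing is at z = 0.
Finally, together with the visible shape, these determine p as stated.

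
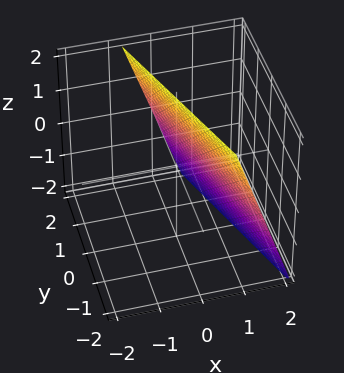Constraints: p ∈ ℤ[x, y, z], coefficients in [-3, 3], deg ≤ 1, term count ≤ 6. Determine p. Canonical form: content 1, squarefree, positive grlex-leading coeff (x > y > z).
3*x + y + z - 2

The degree is 1 — the surface is flat (a plane).
Observable constraints: it crosses the z-axis at the gridline z = 2; it meets the y-axis at y = 2 (among the integer gridlines).
Together with the visible shape, these determine p as stated.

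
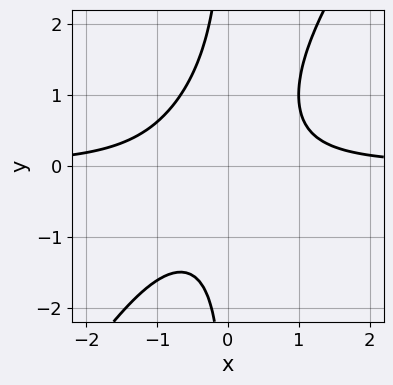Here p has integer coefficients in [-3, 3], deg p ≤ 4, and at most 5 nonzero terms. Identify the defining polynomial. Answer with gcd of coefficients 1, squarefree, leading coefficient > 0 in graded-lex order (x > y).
3*x^2*y - 2*x*y^2 + x*y - 2

(a) The degree is 3 — the shape is more complex than any degree-2 curve.
(b) From the visible intercepts: the curve avoids every integer x-axis point in the box; it misses every integer gridline on the y-axis.
(c) Assembling these constraints gives the stated polynomial.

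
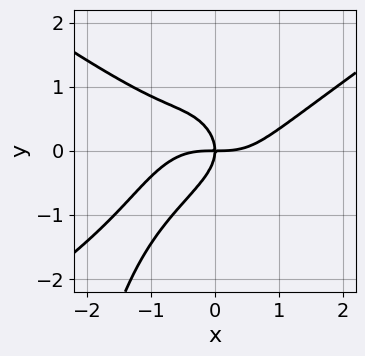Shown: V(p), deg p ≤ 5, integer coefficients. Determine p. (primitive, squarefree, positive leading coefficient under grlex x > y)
Degree: a generic line meets the curve in up to 4 points, so deg p = 4.
Against the integer gridlines: one y-axis crossing is at y = 0; it crosses the x-axis at the gridline x = 0.
Putting this together gives p.

x^4 - 2*x^2*y^2 - 2*y^3 - 2*x*y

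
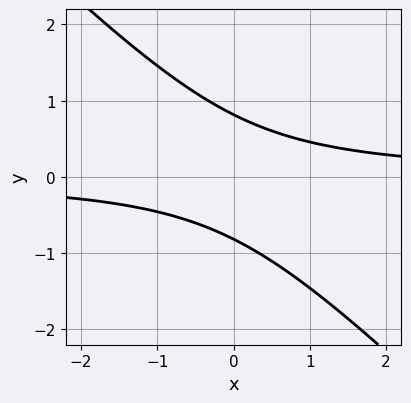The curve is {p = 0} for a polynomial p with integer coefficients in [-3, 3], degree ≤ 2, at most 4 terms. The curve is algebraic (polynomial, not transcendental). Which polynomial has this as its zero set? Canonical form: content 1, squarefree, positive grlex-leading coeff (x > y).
3*x*y + 3*y^2 - 2

First, deg p = 2. The shape is more complex than any degree-1 curve.
Next, from the visible intercepts: it misses every integer gridline on the x-axis.
Finally, solving for integer coefficients yields p as stated.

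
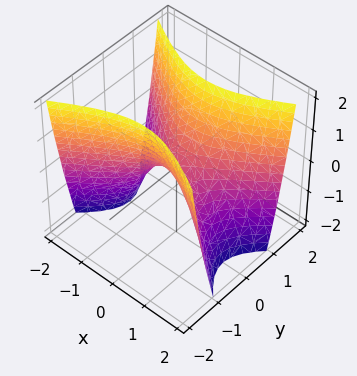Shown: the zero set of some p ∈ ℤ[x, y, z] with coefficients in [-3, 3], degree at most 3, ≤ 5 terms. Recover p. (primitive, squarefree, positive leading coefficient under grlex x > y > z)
x^2 - 2*y^2 + z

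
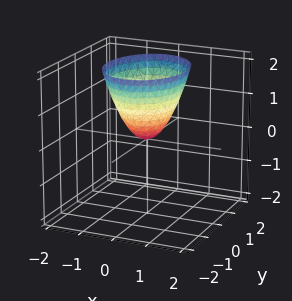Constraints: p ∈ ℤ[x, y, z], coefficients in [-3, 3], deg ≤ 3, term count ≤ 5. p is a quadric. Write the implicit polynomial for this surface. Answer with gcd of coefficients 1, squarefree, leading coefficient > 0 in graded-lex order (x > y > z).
3*x^2 + 2*y^2 - 2*z

(a) deg p = 2. A paraboloid; a quadric.
(b) Symmetries: it's symmetric under y → −y, forcing even powers of y; the x ↦ −x reflection is a symmetry, so x appears only in even powers.
(c) Observable constraints: it crosses the y-axis at the gridline y = 0; one x-axis crossing is at x = 0; it crosses the z-axis at the gridline z = 0.
(d) These observations pin down the coefficients.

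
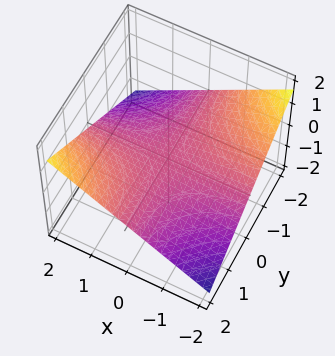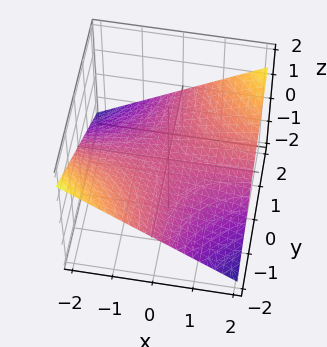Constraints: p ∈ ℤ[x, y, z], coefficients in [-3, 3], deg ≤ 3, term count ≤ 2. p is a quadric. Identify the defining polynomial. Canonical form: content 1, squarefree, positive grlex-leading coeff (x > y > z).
First, deg p = 2. A hyperbolic paraboloid; a quadric.
Next, reading off the gridlines: one z-axis crossing is at z = 0; every point of the y-axis in the box is on the surface; the visible x-axis segment lies entirely on the surface.
Finally, the integer polynomial consistent with all of this is the stated p.

x*y - 3*z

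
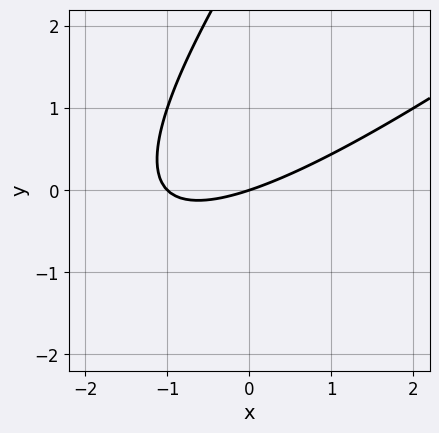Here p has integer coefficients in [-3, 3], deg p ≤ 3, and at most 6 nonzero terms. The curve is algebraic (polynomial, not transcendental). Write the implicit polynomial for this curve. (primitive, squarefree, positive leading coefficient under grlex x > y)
x^2 - 2*x*y + y^2 + x - 3*y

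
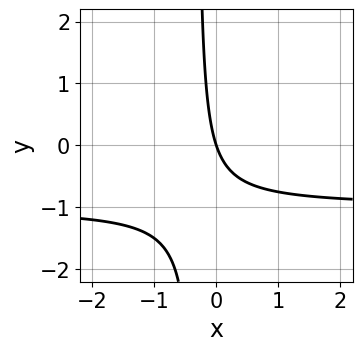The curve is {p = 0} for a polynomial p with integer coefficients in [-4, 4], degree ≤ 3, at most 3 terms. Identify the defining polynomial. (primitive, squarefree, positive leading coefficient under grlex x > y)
3*x*y + 3*x + y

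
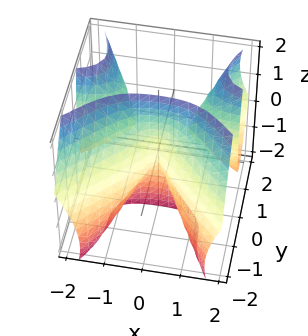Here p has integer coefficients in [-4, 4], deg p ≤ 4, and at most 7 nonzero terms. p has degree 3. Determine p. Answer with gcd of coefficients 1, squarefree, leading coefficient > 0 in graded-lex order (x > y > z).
3*x^2*y - 3*y^3 + 3*y^2*z - 2*y*z^2 - x^2

(a) There are 3 components. Treating them together as one polynomial.
(b) Degree: the shape is more complex than any degree-2 surface, so deg p = 3.
(c) Against the integer gridlines: the visible z-axis segment lies entirely on the surface; it crosses the x-axis at the gridline x = 0; one y-axis crossing is at y = 0.
(d) Putting this together gives p.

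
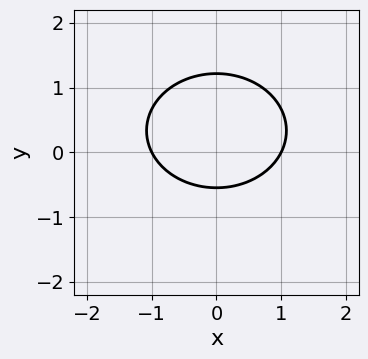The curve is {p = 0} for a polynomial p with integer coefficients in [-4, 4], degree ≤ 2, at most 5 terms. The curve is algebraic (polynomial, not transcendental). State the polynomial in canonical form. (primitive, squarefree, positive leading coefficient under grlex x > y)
2*x^2 + 3*y^2 - 2*y - 2

(a) Degree: no degree-1 curve has this shape, so deg p = 2.
(b) Symmetries: it's symmetric under x → −x, forcing even powers of x.
(c) Observable constraints: among the integer gridlines, it crosses the x-axis at x ∈ {-1, 1}.
(d) The integer polynomial consistent with all of this is the stated p.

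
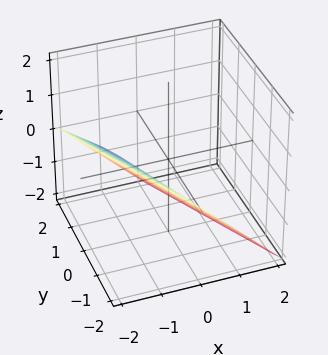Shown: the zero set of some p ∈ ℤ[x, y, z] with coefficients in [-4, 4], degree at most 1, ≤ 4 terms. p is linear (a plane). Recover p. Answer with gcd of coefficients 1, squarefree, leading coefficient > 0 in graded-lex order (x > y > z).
1. Degree: every cross-section is a straight line — this is a plane, so deg p = 1.
2. Observable constraints: one z-axis crossing is at z = -1; it meets the x-axis at x = -1 (among the integer gridlines).
3. These observations pin down the coefficients.

2*x + y + 2*z + 2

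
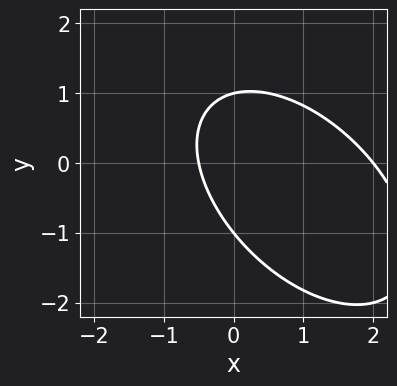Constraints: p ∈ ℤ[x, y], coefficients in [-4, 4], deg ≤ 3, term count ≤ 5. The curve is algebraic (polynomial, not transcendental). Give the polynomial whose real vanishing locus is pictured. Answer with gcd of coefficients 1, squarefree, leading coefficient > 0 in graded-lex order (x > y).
(a) Degree: no degree-1 curve has this shape, so deg p = 2.
(b) Reading off the gridlines: among the integer gridlines, it crosses the y-axis at y ∈ {-1, 1}; it crosses the x-axis at the gridline x = 2.
(c) The integer polynomial consistent with all of this is the stated p.

2*x^2 + 2*x*y + 2*y^2 - 3*x - 2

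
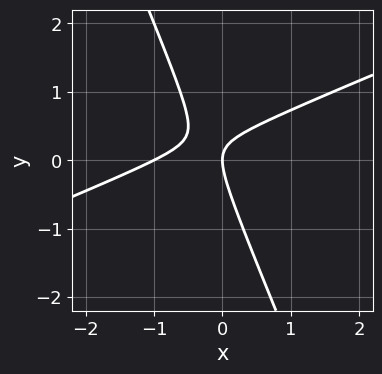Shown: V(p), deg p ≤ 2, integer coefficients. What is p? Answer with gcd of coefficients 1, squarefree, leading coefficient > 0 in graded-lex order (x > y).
1. Degree: a generic line meets the curve in up to 2 points, so deg p = 2.
2. Reading off the gridlines: the x-axis gridline crossings are at x ∈ {-1, 0}; it crosses the y-axis at the gridline y = 0.
3. Matching integer coefficients to the picture gives p.

x^2 - 2*x*y - y^2 + x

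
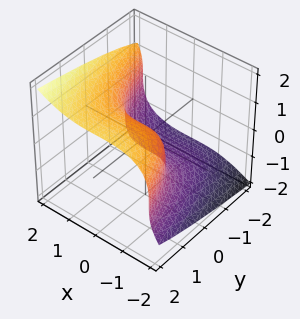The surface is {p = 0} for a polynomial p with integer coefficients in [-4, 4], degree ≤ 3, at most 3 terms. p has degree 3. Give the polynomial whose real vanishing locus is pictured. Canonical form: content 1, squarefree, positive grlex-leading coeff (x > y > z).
x^3 - 2*z^3 + 3*y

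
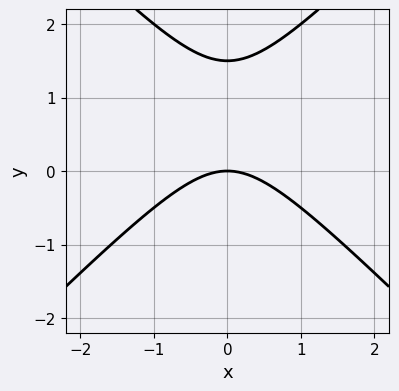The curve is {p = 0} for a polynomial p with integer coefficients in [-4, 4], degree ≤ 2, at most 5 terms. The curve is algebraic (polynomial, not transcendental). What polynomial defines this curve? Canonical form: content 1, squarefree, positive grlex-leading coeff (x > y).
2*x^2 - 2*y^2 + 3*y

1. deg p = 2. A generic line meets the curve in up to 2 points.
2. Symmetries: the x ↦ −x reflection is a symmetry, so x appears only in even powers.
3. Against the integer gridlines: it meets the x-axis at x = 0 (among the integer gridlines); it crosses the y-axis at the gridline y = 0.
4. Solving for integer coefficients yields p as stated.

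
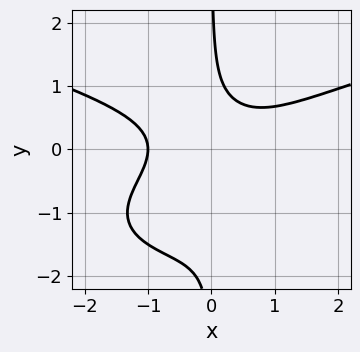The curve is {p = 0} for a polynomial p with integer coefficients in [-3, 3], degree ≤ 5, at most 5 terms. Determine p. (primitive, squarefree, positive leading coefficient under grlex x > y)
2*x*y^3 - x^3 + 3*x*y^2 - 1

First, the degree is 4 — the shape is more complex than any degree-3 curve.
Next, against the integer gridlines: one x-axis crossing is at x = -1; no y-intercept at any integer in the box.
Finally, these observations pin down the coefficients.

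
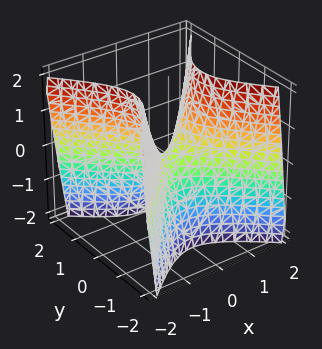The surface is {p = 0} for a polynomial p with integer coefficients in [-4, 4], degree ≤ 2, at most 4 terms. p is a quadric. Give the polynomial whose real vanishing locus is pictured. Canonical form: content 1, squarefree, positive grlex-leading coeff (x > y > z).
(a) Degree: a saddle surface; a quadric, so deg p = 2.
(b) Symmetries: mirror symmetry y ↦ −y ⇒ only even powers of y; the x ↦ −x reflection is a symmetry, so x appears only in even powers.
(c) Observable constraints: it crosses the x-axis at the gridline x = 0; one y-axis crossing is at y = 0; it crosses the z-axis at the gridline z = 0.
(d) Solving for integer coefficients yields p as stated.

2*x^2 - 2*y^2 - z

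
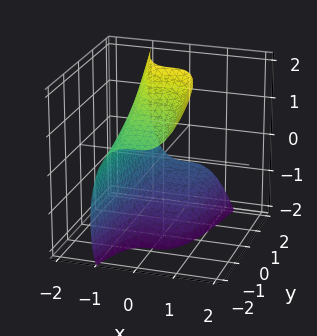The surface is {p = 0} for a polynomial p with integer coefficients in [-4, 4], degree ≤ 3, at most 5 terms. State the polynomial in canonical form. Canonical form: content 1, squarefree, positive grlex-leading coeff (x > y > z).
(a) Degree: no degree-2 surface has this shape, so deg p = 3.
(b) Reading off the gridlines: no y-intercept at any integer in the box; it meets the x-axis at x = -1 (among the integer gridlines).
(c) Together with the visible shape, these determine p as stated.

3*x^3 + y*z - z^2 + 3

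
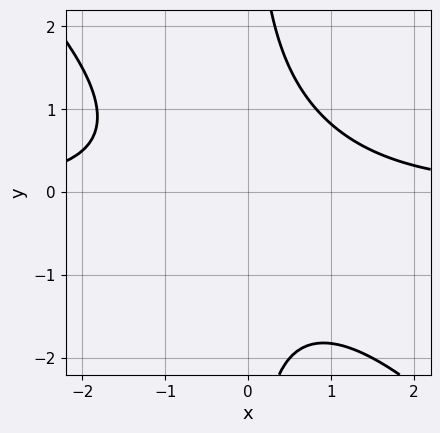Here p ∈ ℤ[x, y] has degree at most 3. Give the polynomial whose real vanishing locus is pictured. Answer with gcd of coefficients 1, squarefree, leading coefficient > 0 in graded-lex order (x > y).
2*x^2*y + 2*x*y^2 - 3

1. deg p = 3. No degree-2 curve has this shape.
2. Against the integer gridlines: it misses every integer gridline on the y-axis; no x-intercept at any integer in the box.
3. Solving for integer coefficients yields p as stated.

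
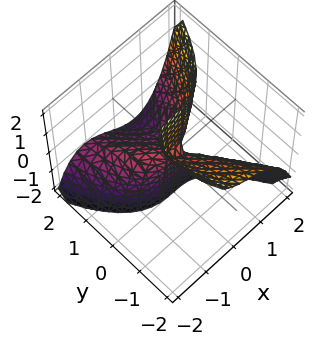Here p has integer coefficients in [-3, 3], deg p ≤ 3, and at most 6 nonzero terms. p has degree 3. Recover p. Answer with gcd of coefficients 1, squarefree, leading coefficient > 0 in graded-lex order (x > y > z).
2*x^3 + x^2*y - 2*x*y - 2*y^2 - 3*y*z

deg p = 3. The shape is more complex than any degree-2 surface.
Observable constraints: it crosses the y-axis at the gridline y = 0; the visible z-axis segment lies entirely on the surface.
These observations pin down the coefficients.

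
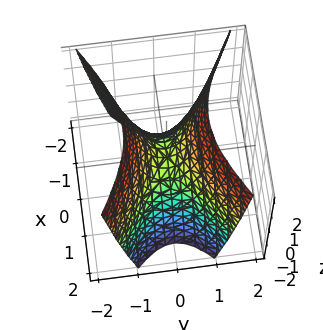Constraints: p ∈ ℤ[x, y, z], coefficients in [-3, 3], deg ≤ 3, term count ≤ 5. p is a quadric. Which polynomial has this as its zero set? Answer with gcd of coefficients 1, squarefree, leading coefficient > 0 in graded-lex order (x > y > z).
x^2 - 2*y^2 + z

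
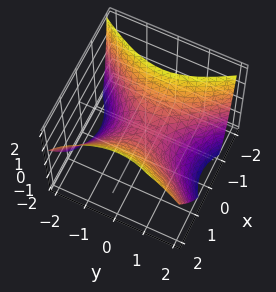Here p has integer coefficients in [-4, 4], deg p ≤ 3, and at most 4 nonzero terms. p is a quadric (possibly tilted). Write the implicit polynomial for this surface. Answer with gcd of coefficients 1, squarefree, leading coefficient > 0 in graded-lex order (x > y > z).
3*x^2 - x*z - 2*y^2 - 3*z

First, deg p = 2. No degree-1 surface has this shape.
Then, from the visible intercepts: it crosses the x-axis at the gridline x = 0; it crosses the y-axis at the gridline y = 0; one z-axis crossing is at z = 0.
Finally, putting this together gives p.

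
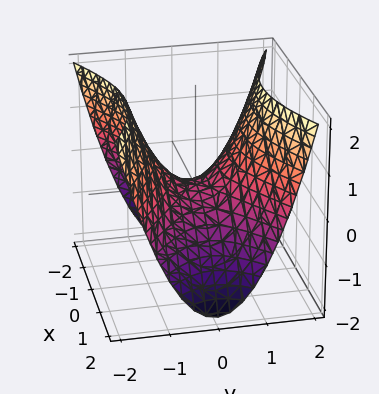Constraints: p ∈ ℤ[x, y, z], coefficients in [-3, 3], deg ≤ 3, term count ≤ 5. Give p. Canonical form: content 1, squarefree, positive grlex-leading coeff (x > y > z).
x^2 - 2*y^2 + 2*z

Degree: a hyperbolic paraboloid; a quadric, so deg p = 2.
Symmetries: mirror symmetry x ↦ −x ⇒ only even powers of x; it's symmetric under y → −y, forcing even powers of y.
From the visible intercepts: it crosses the z-axis at the gridline z = 0; it crosses the x-axis at the gridline x = 0.
Matching integer coefficients to the picture gives p.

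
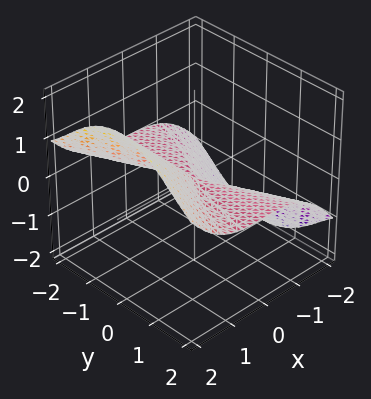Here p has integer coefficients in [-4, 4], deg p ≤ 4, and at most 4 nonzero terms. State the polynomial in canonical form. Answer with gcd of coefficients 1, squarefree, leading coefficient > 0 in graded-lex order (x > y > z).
First, deg p = 3. No degree-2 surface has this shape.
Then, observable constraints: it meets the z-axis at z = 0 (among the integer gridlines); every point of the y-axis in the box is on the surface; it meets the x-axis at x = 0 (among the integer gridlines).
Finally, the integer polynomial consistent with all of this is the stated p.

x^3 - 2*y^2*z - z^3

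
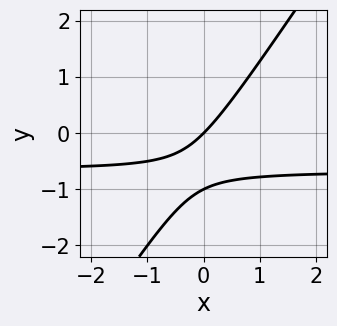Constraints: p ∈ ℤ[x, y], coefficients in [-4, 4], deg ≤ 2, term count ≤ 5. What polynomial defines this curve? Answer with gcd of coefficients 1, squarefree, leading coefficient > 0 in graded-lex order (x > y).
deg p = 2. The shape is more complex than any degree-1 curve.
Observable constraints: the y-axis gridline crossings are at y ∈ {-1, 0}; it crosses the x-axis at the gridline x = 0.
Putting this together gives p.

3*x*y - 2*y^2 + 2*x - 2*y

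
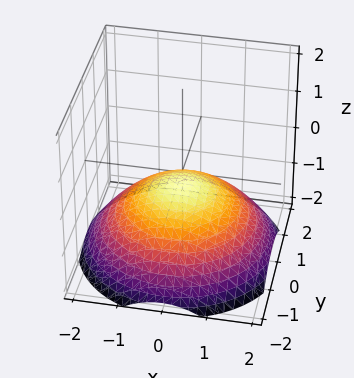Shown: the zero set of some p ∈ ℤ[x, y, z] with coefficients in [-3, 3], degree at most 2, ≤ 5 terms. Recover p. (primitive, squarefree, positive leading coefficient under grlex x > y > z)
x^2 + y^2 + 3*z + 1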